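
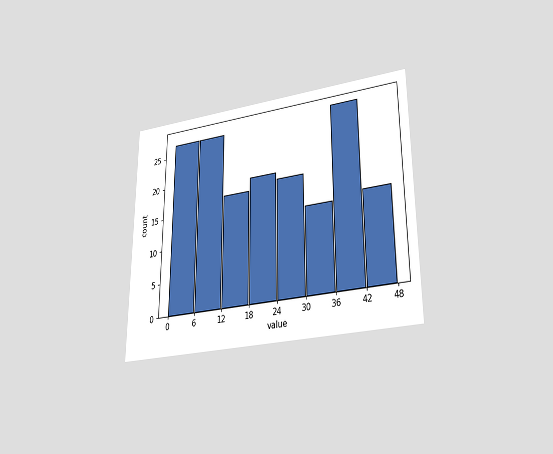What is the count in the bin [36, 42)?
The chart is viewed slightly from below. The [36, 42) bin has height 28.

28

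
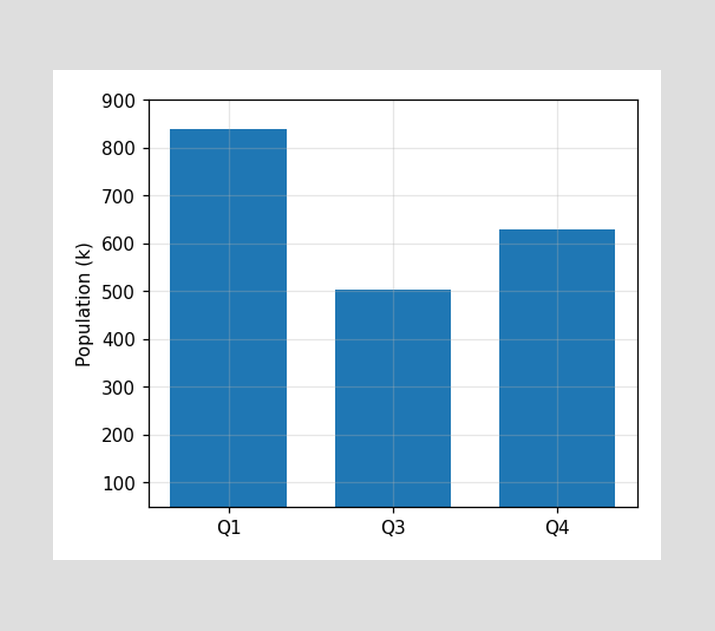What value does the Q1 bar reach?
Reading along the chart's y-axis, the Q1 bar reaches 840k.

840k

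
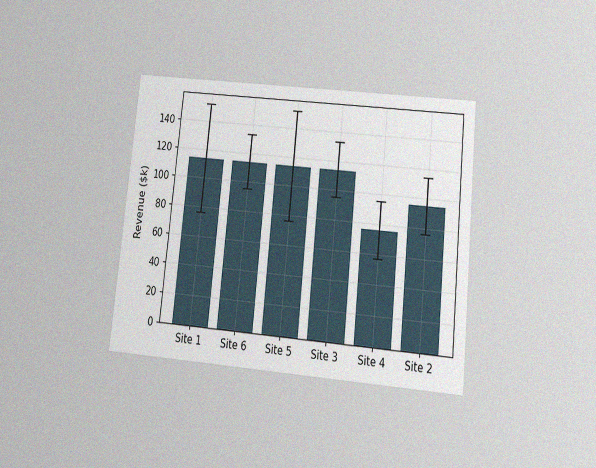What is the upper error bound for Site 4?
$95k

The chart is tilted about 6° clockwise and viewed slightly from below, with some photo noise. The Site 4 bar's upper whisker reaches $95k.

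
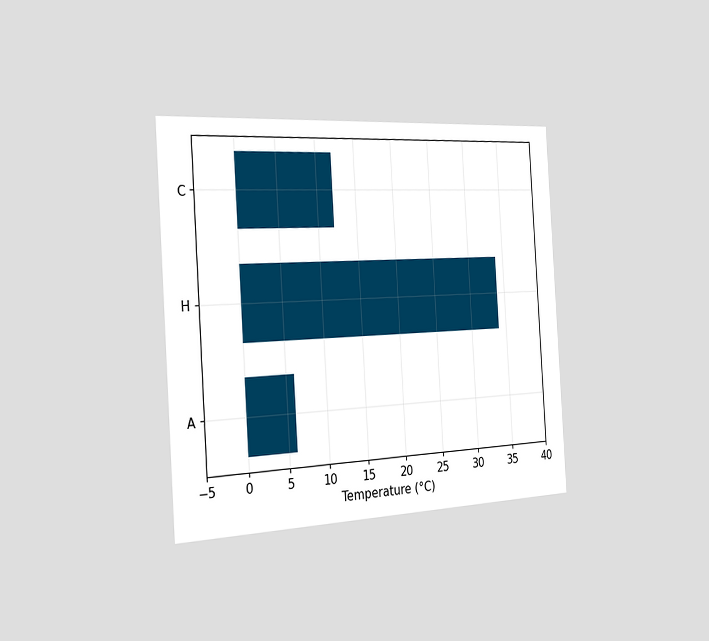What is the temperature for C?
The chart is tilted about 4° counter-clockwise and viewed slightly from the left. Reading along the chart's x-axis, the C bar reaches 12°C.

12°C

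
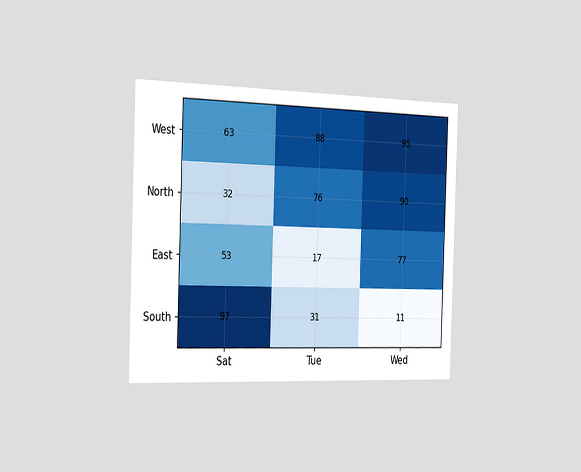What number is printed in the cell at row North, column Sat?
32

The chart is viewed slightly from the left. The (North, Sat) cell reads 32.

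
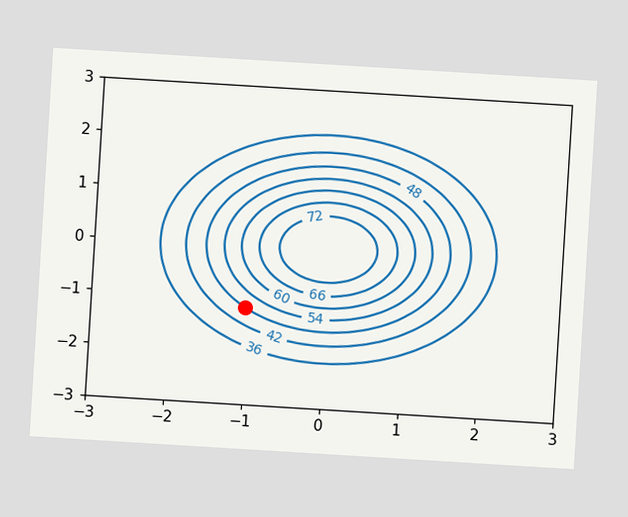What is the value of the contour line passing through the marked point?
The chart is tilted about 3° clockwise. The marked point sits on the contour labelled 48.

48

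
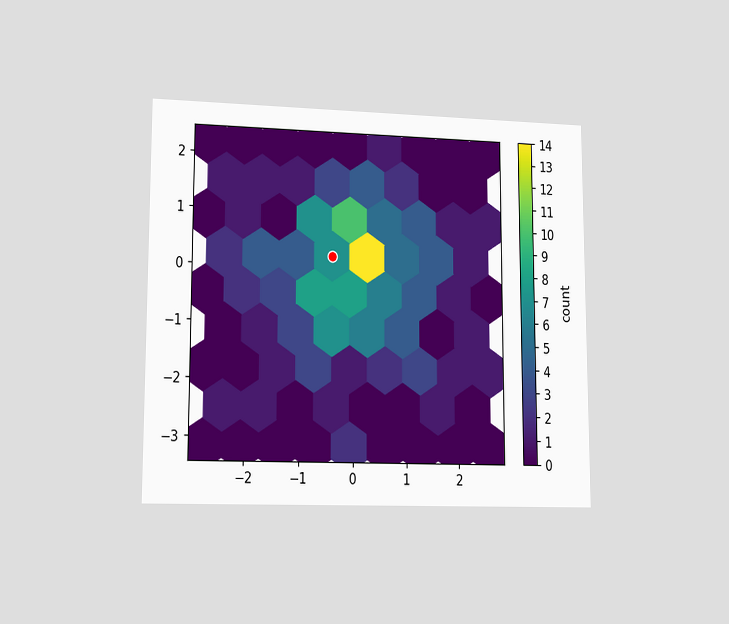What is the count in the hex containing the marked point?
The chart is viewed at a slight angle. The marked hex reads 7 on the colorbar.

7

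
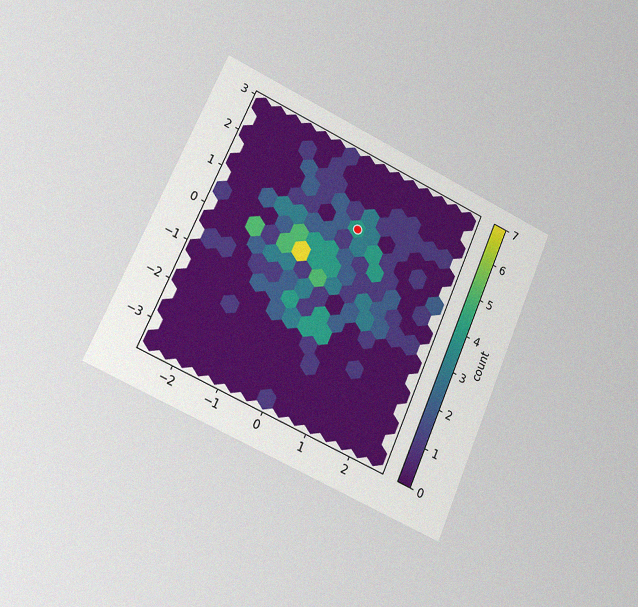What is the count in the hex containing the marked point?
4

The chart is tilted about 23° clockwise and viewed slightly from the left, with some photo noise. The marked hex reads 4 on the colorbar.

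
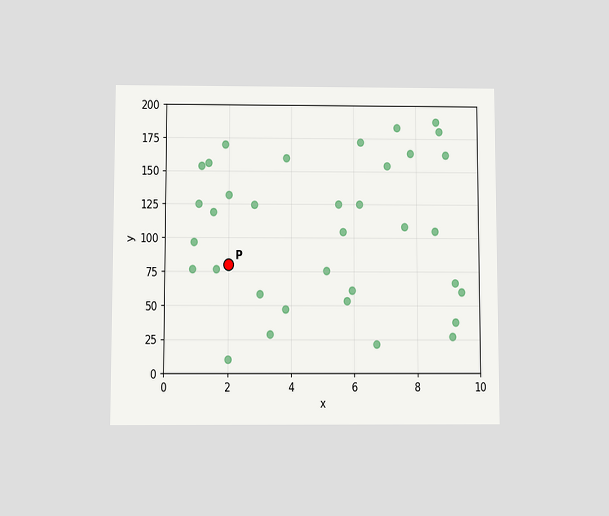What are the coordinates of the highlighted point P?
(2, 80)

The chart is viewed slightly from below. Following the gridlines from P to each axis, P sits at (2, 80).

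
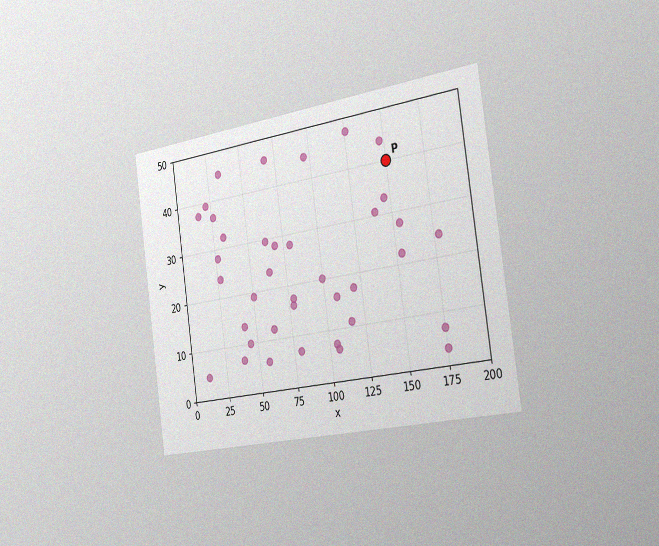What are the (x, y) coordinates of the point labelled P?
(150, 40)

The chart is tilted about 8° counter-clockwise and viewed slightly from the right, with some photo noise. Following the gridlines from P to each axis, P sits at (150, 40).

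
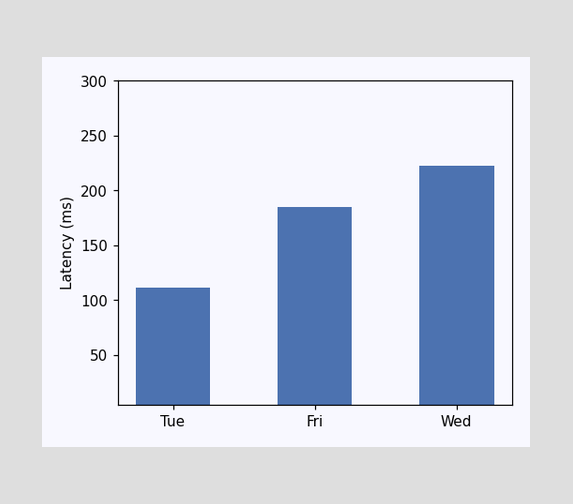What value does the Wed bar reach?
Reading along the chart's y-axis, the Wed bar reaches 222ms.

222ms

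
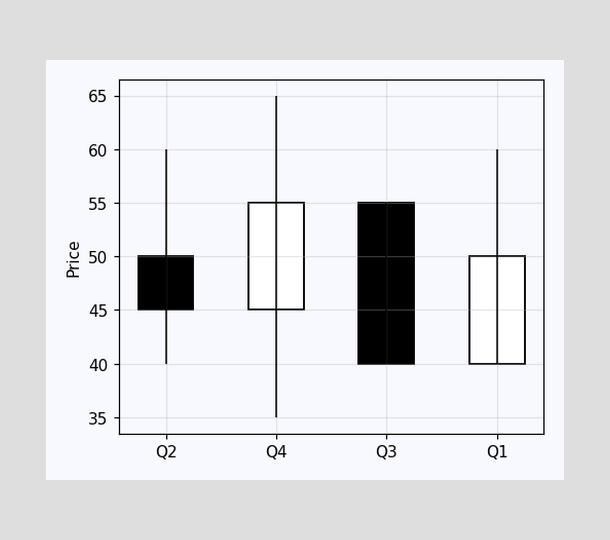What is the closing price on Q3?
40

The Q3 candle closes at 40.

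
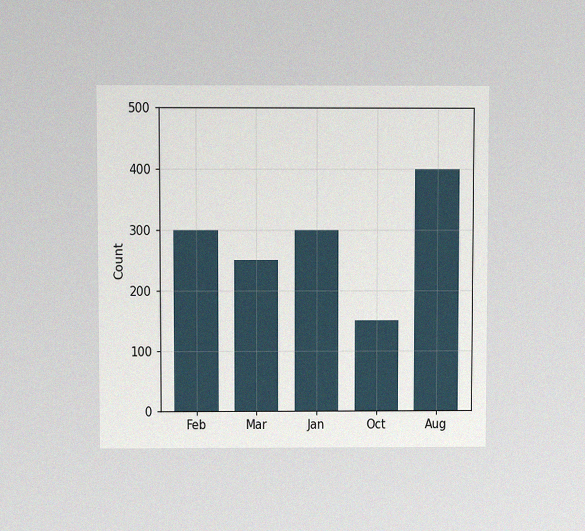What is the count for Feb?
The chart is viewed at a slight angle, with some photo noise. Reading along the chart's y-axis, the Feb bar reaches 300.

300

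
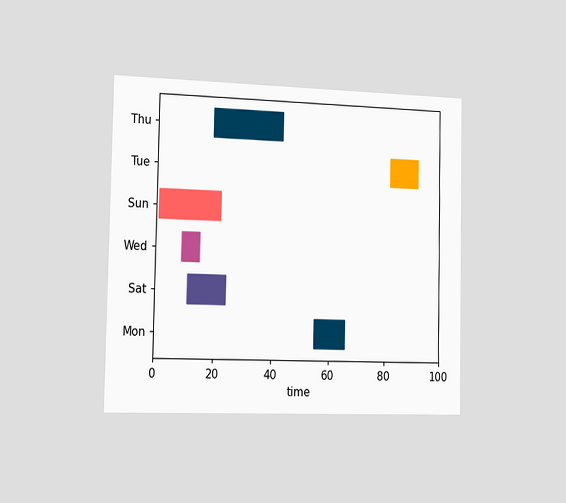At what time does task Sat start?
The chart is viewed slightly from the left. The Sat bar begins at t=11.

11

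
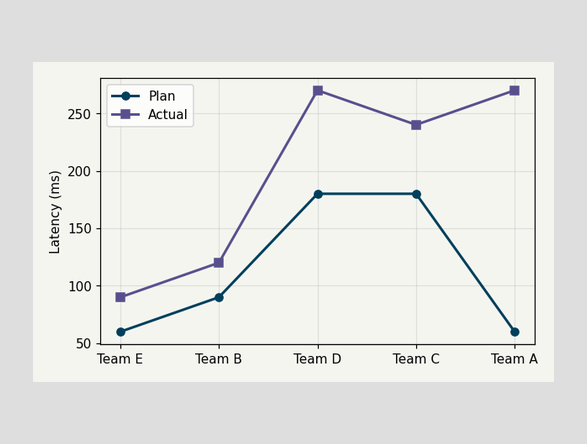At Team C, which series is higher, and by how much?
At Team C, Actual sits above the other line by 60ms.

Actual, by 60ms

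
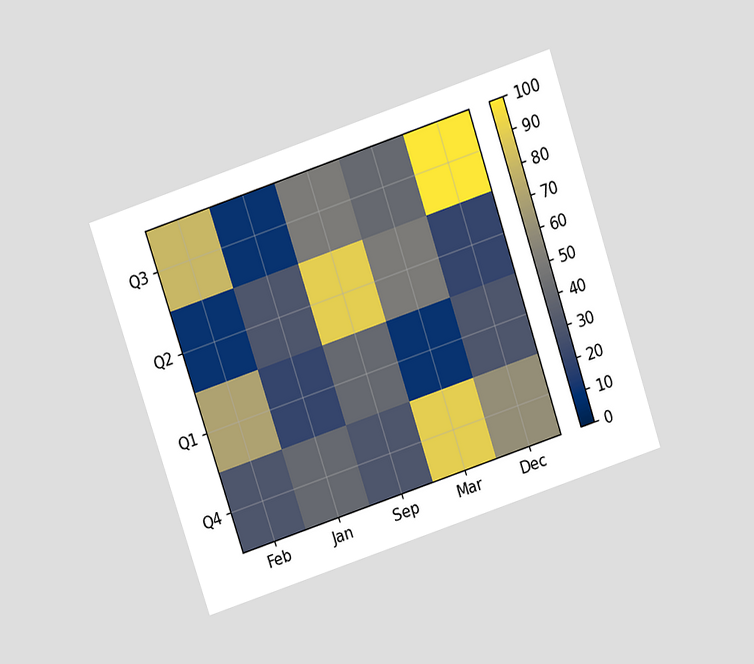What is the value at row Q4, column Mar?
90

The chart is tilted about 18° counter-clockwise and viewed slightly from above. Matching cell (Q4, Mar) against the colorbar gives 90.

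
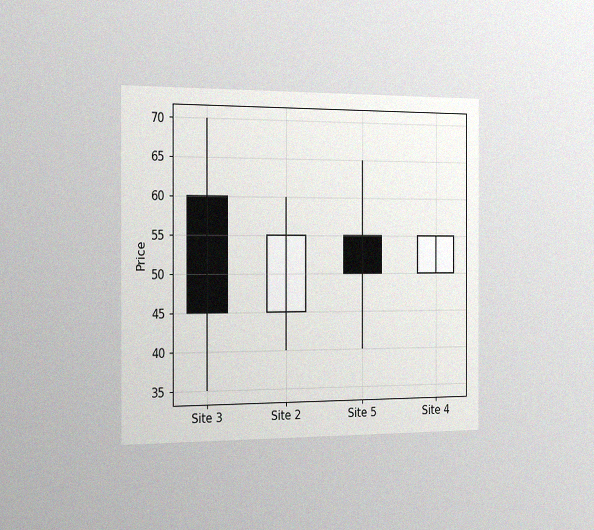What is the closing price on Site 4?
The chart is viewed slightly from the left, with some photo noise. The Site 4 candle closes at 55.

55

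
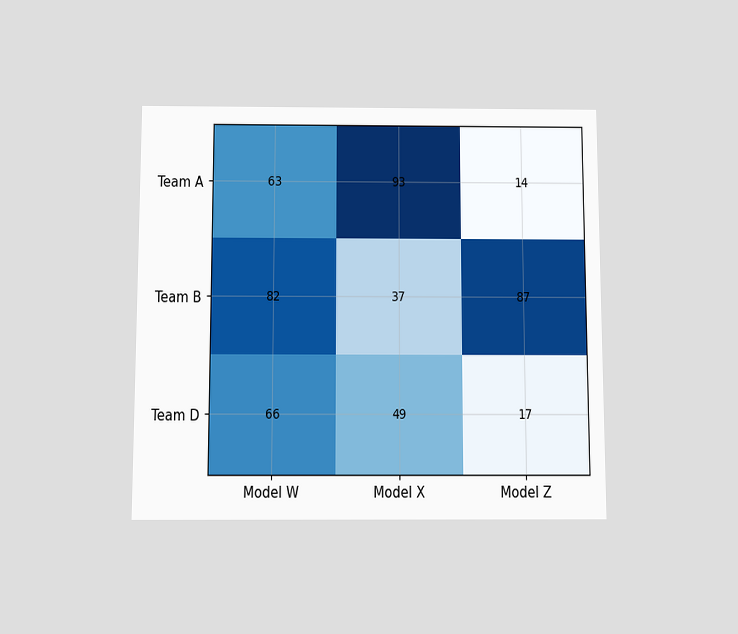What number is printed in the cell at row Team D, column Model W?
66

The chart is viewed slightly from below. The (Team D, Model W) cell reads 66.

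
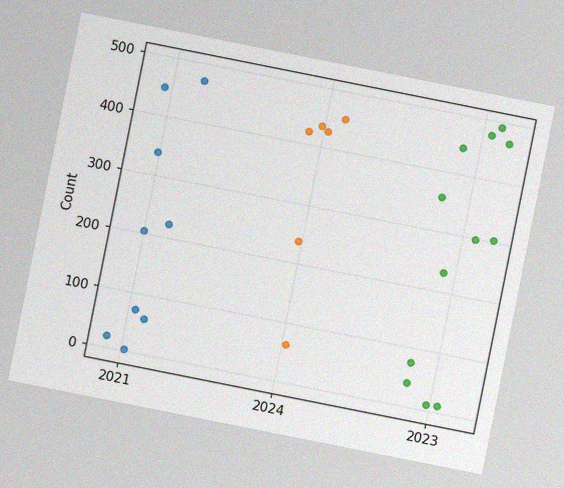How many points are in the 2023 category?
12

The chart is tilted about 11° clockwise, with some photo noise. Counting the markers in the 2023 column gives 12.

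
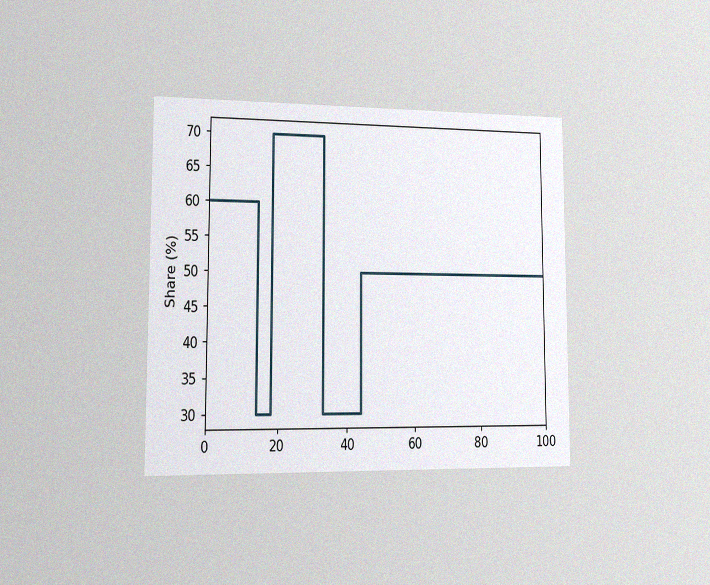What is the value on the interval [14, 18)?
30%

The chart is viewed slightly from the left, with some photo noise. On [14, 18) the step sits at 30%.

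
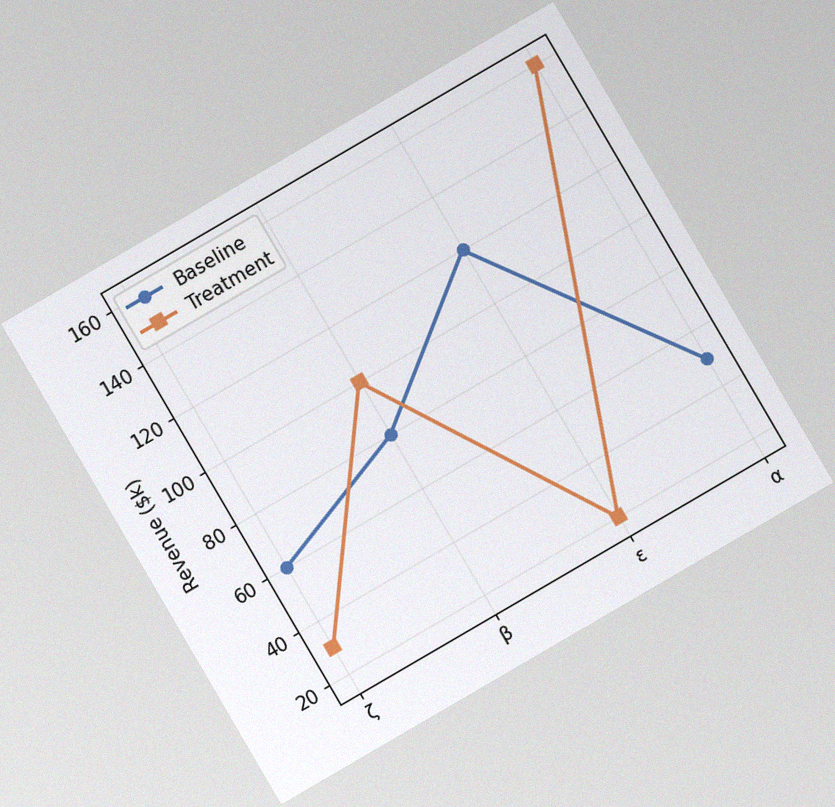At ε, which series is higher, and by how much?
The chart is tilted about 30° counter-clockwise, with some photo noise. At ε, Baseline sits above the other line by $100k.

Baseline, by $100k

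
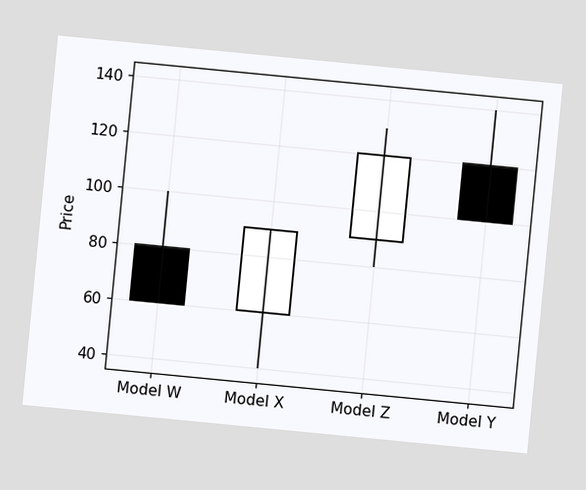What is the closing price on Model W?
60

The chart is tilted about 6° clockwise. The Model W candle closes at 60.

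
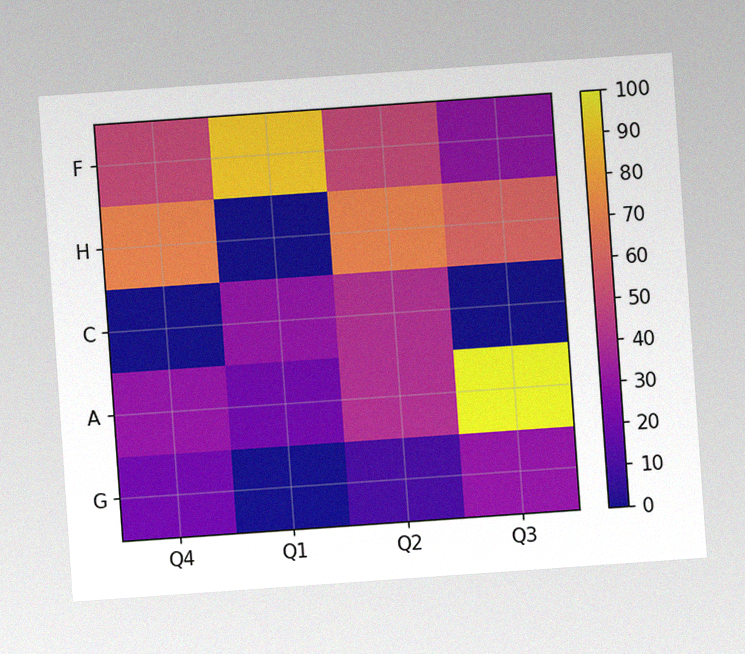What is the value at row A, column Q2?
40

The chart is tilted about 4° counter-clockwise, with some photo noise. Matching cell (A, Q2) against the colorbar gives 40.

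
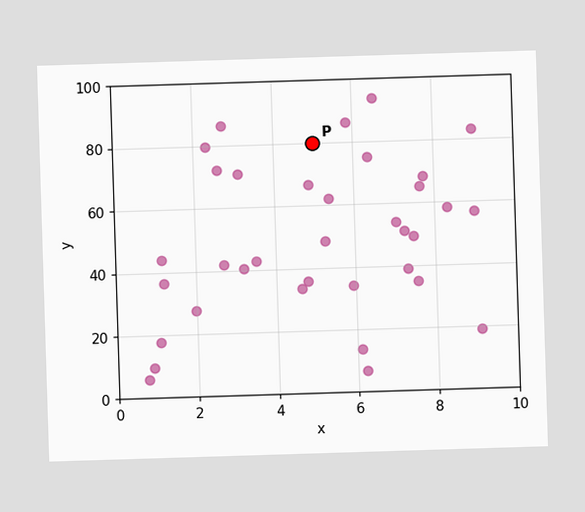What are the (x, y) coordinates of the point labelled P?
Following the gridlines from P to each axis, P sits at (5, 80).

(5, 80)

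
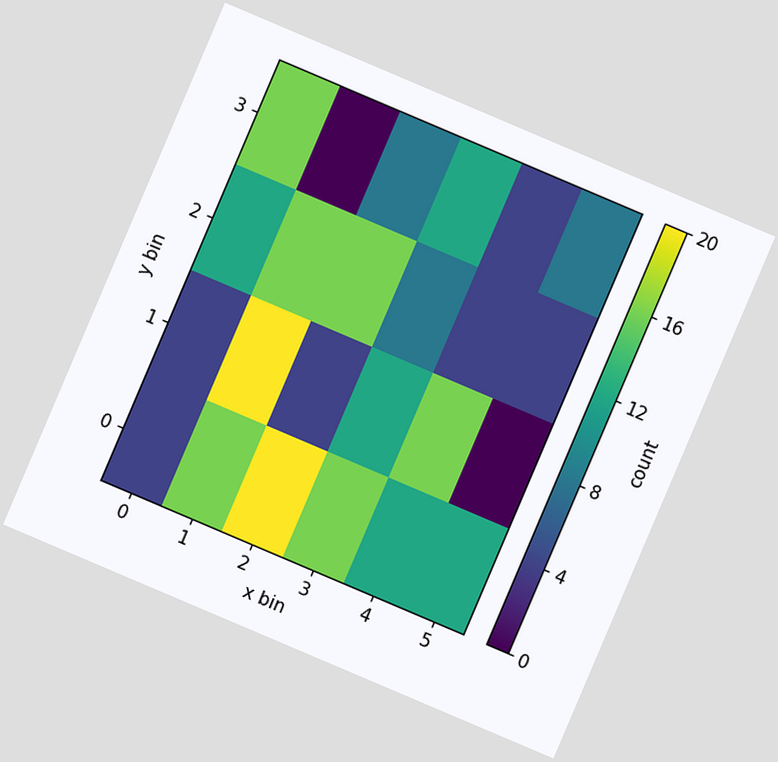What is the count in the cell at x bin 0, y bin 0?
4

The chart is tilted about 23° clockwise. Matching the cell (0, 0) against the colorbar gives 4.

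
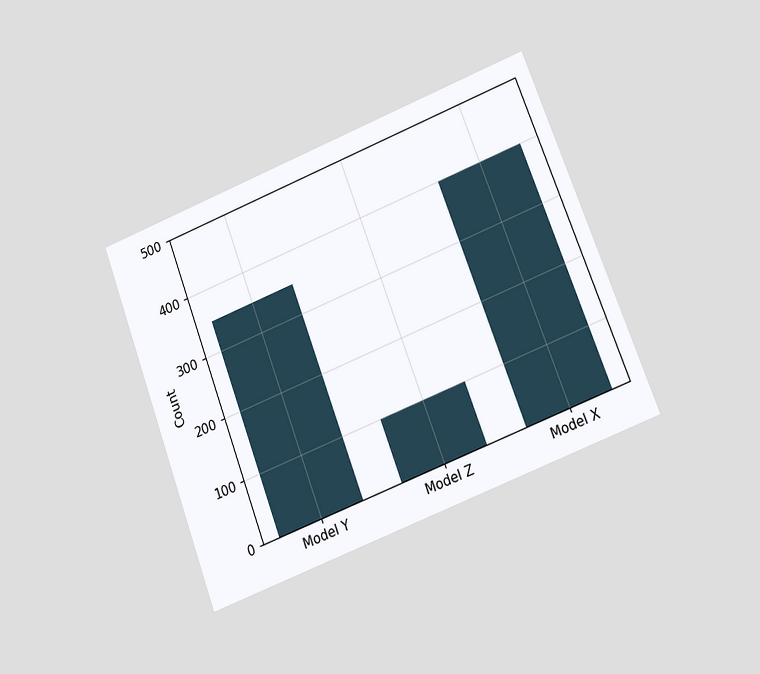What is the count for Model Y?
The chart is tilted about 21° counter-clockwise and viewed at a slight angle. Reading along the chart's y-axis, the Model Y bar reaches 350.

350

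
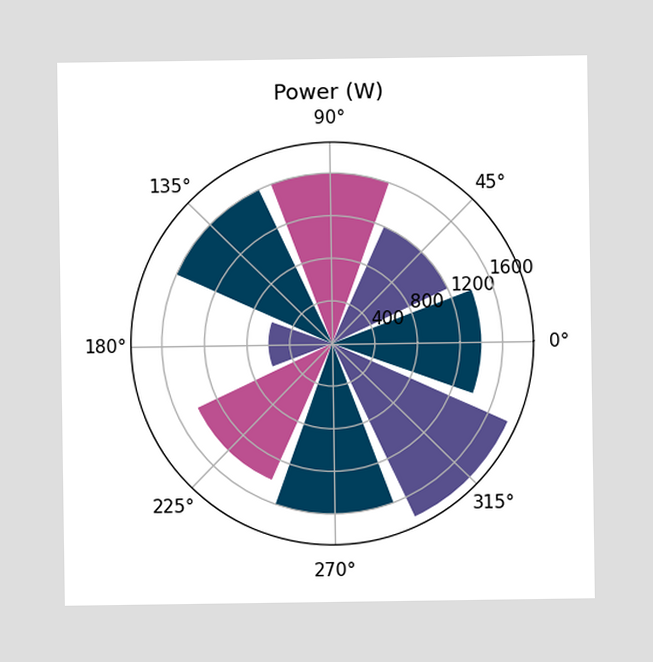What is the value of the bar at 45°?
1200W

The bar at 45° reaches 1200W on the radial axis.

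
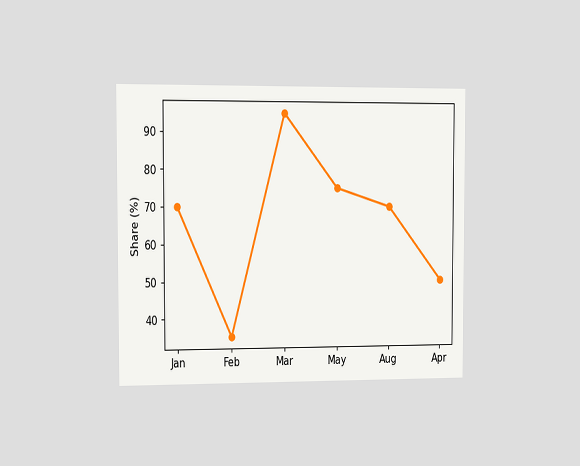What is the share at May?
75%

The chart is viewed slightly from the left. At May, the line is at 75%.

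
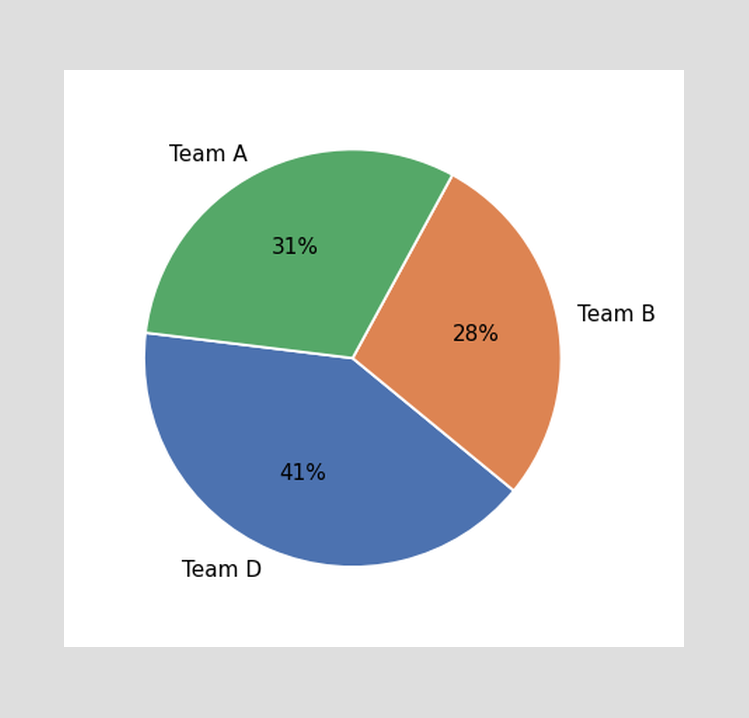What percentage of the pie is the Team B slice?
28%

The Team B slice takes up 28% of the pie.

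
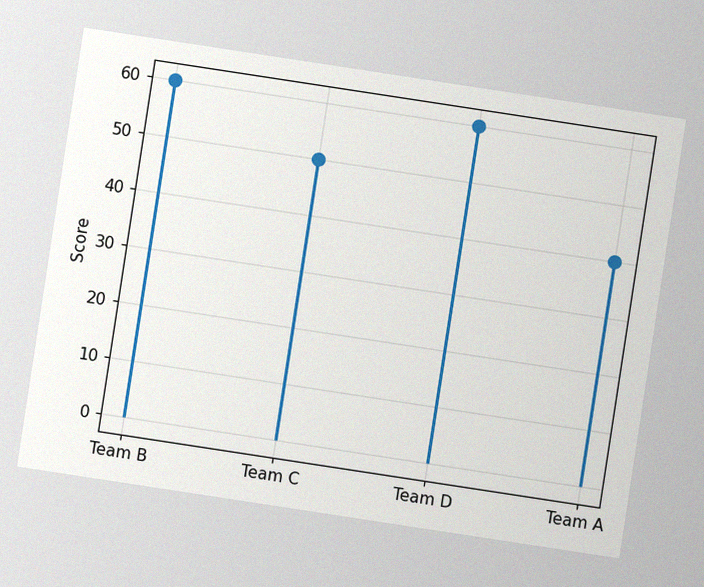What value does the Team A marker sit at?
40

The chart is tilted about 9° clockwise, with some photo noise. The Team A marker sits at 40.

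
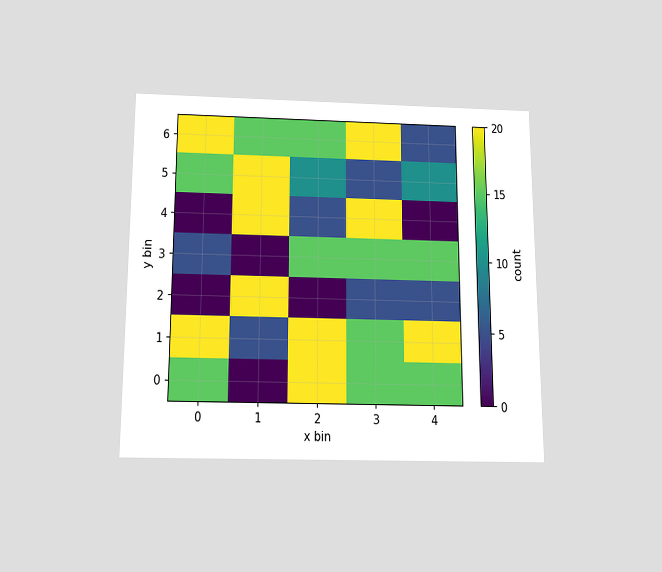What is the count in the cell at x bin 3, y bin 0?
15

The chart is viewed slightly from below. Matching the cell (3, 0) against the colorbar gives 15.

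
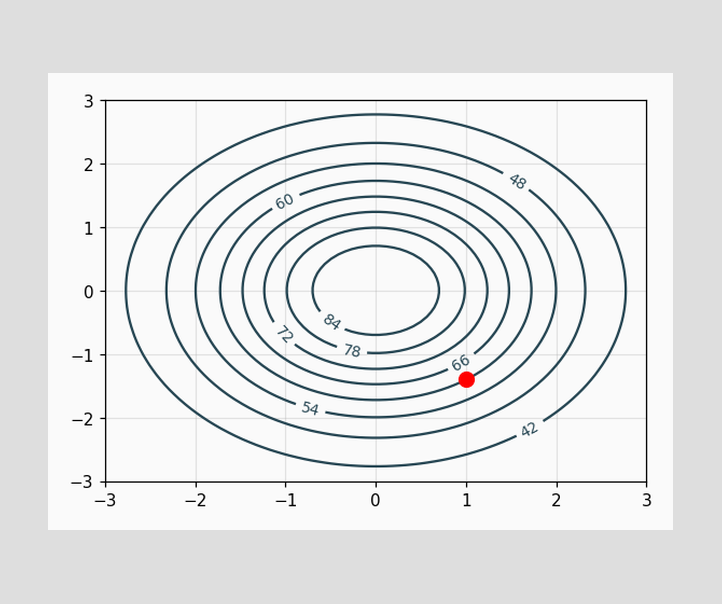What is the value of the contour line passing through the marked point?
The marked point sits on the contour labelled 60.

60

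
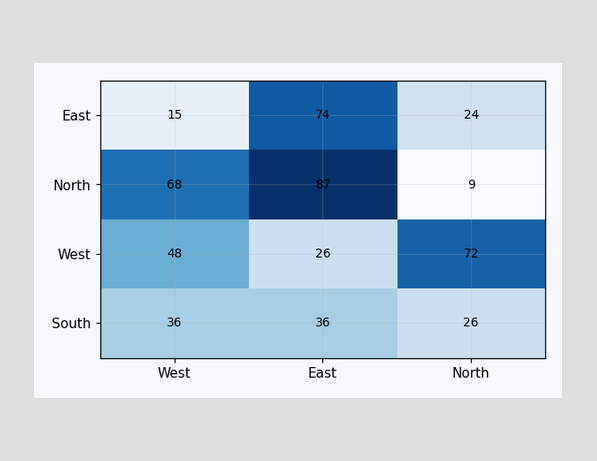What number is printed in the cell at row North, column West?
The (North, West) cell reads 68.

68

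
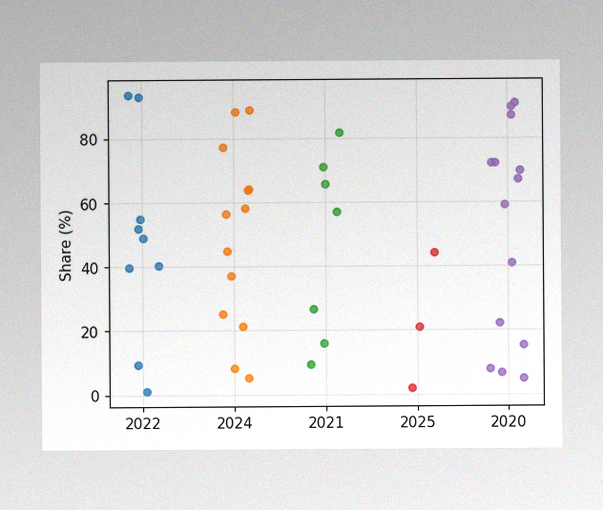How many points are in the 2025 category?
The image has some photo noise and uneven lighting. Counting the markers in the 2025 column gives 3.

3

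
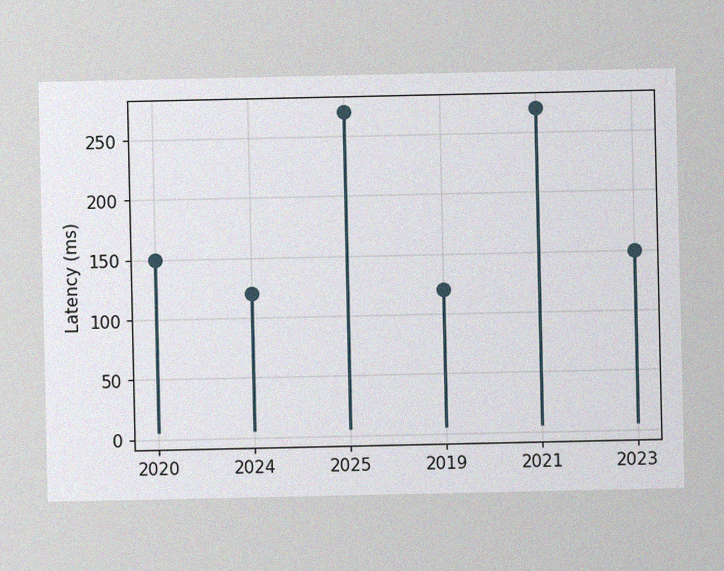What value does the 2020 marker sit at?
150ms

The image has some photo noise and uneven lighting. The 2020 marker sits at 150ms.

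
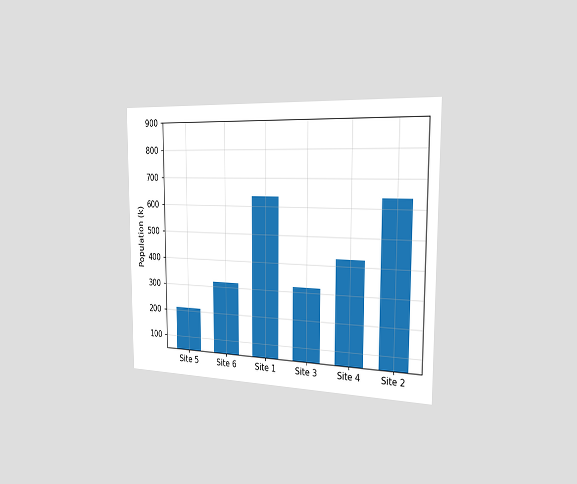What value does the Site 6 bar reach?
318k

The chart is viewed slightly from the right. Reading along the chart's y-axis, the Site 6 bar reaches 318k.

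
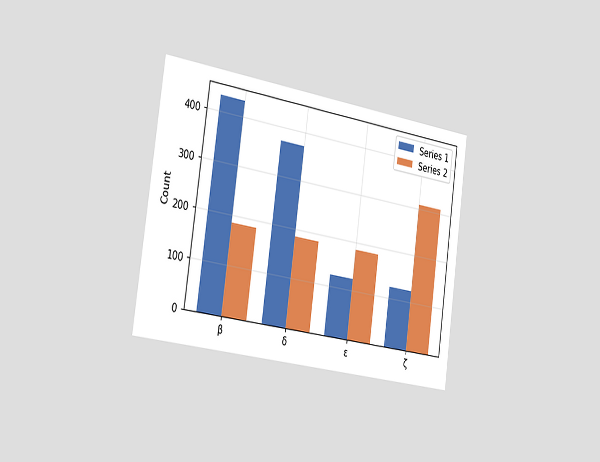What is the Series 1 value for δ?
The chart is tilted about 8° clockwise and viewed slightly from the left. The Series 1 bar at δ reaches 372 on the y-axis.

372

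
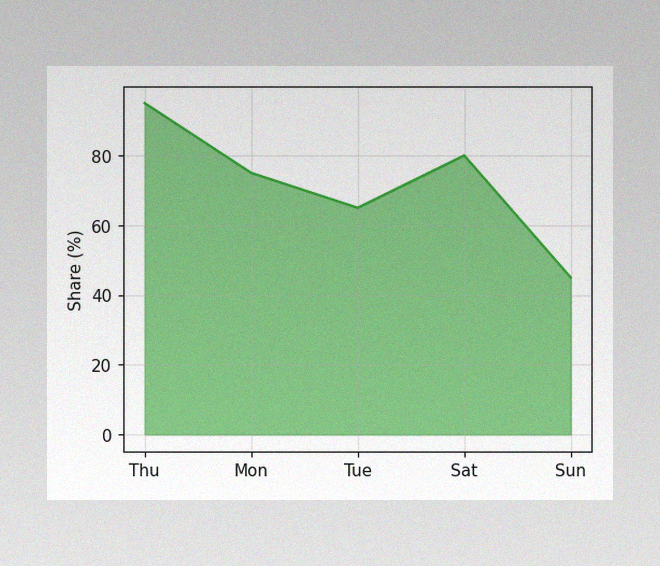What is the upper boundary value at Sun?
45%

The image has some photo noise and uneven lighting. At Sun the upper boundary is at 45%.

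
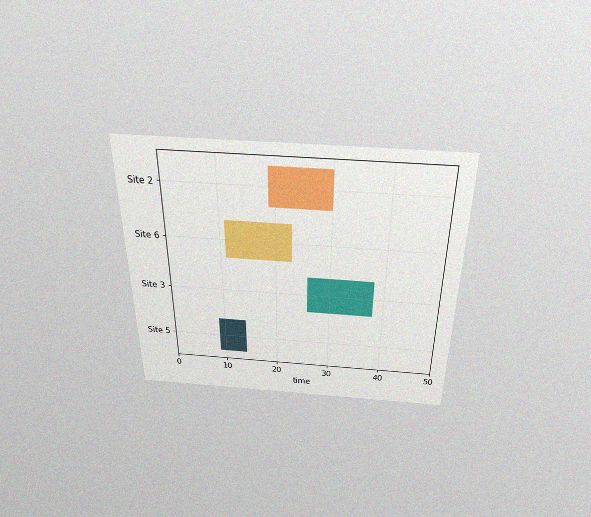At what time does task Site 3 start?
The chart is viewed slightly from above, with some photo noise. The Site 3 bar begins at t=26.

26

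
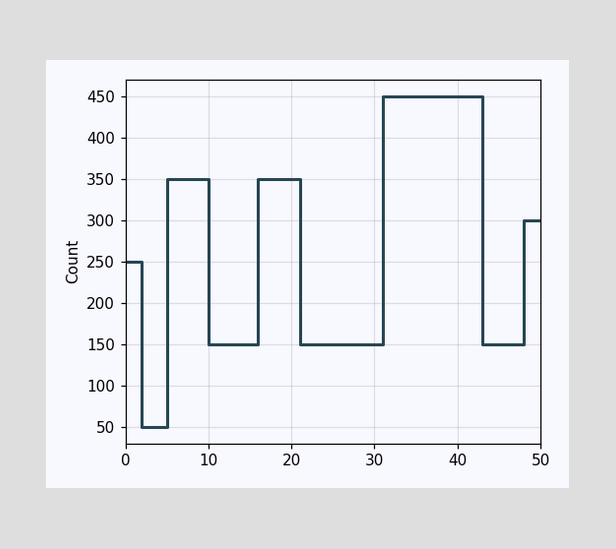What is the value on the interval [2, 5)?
On [2, 5) the step sits at 50.

50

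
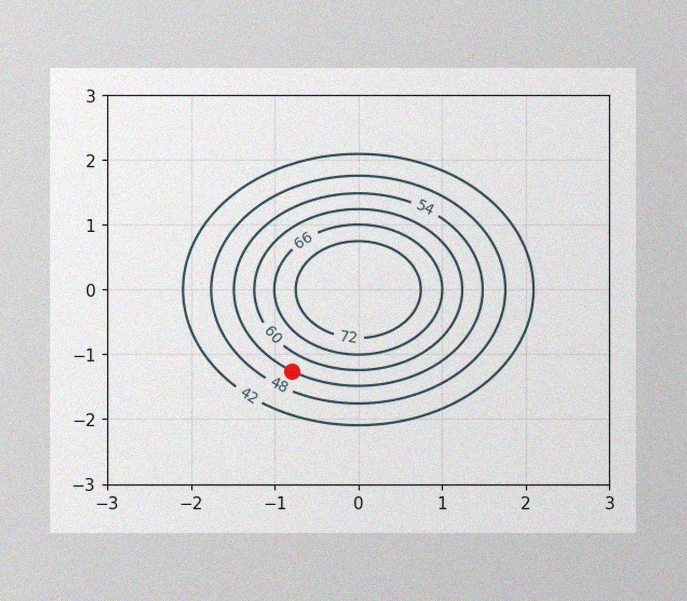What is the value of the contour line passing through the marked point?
54

The image has some photo noise and uneven lighting. The marked point sits on the contour labelled 54.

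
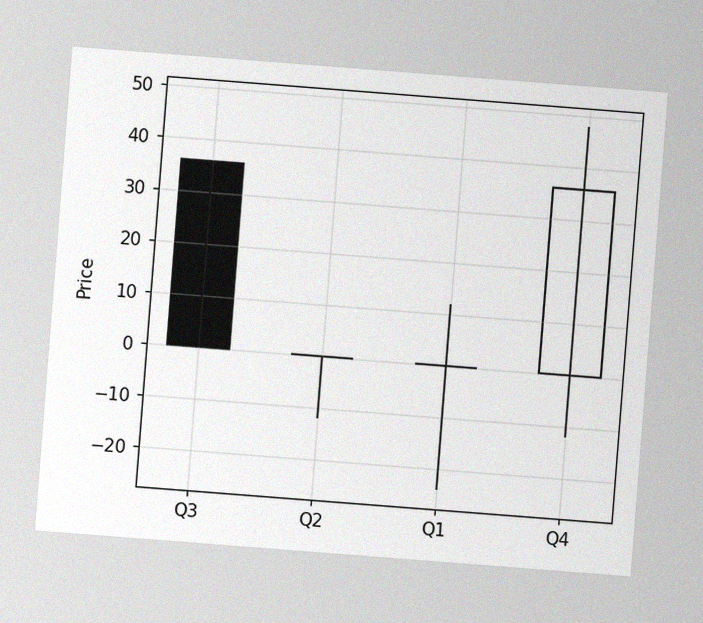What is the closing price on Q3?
The chart is tilted about 4° clockwise, with some photo noise. The Q3 candle closes at 0.

0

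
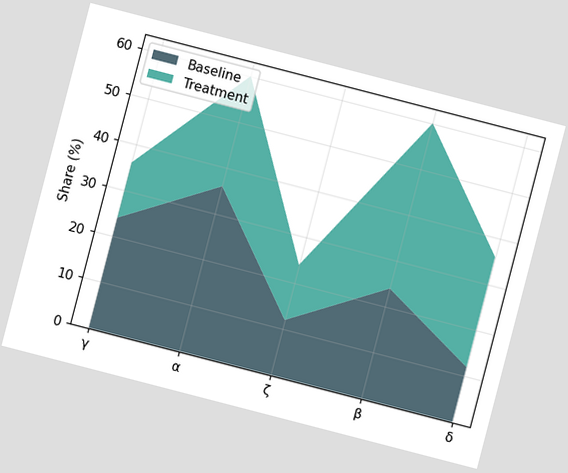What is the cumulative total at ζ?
The chart is tilted about 15° clockwise. The stacked total at ζ reaches 24%.

24%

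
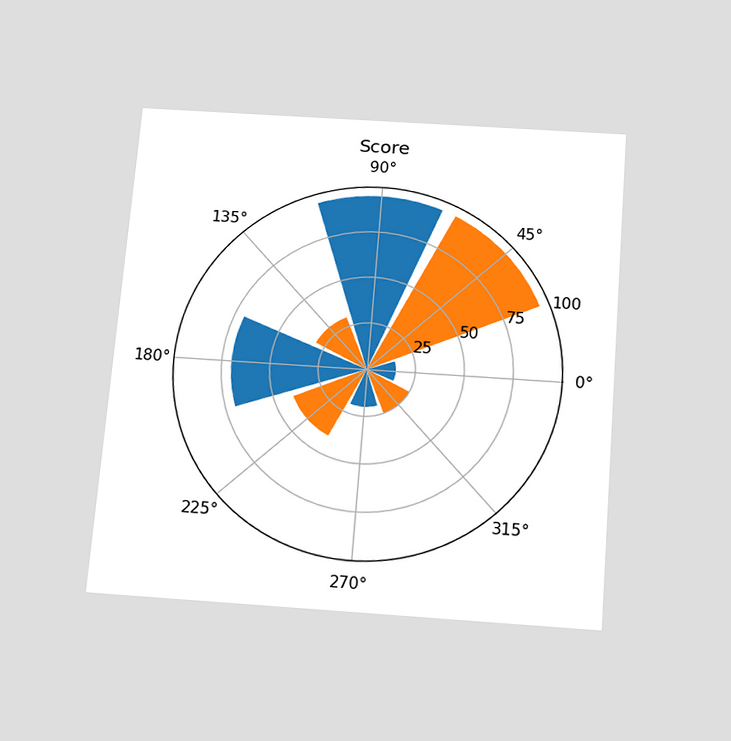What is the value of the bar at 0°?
The chart is tilted about 5° clockwise and viewed slightly from below. The bar at 0° reaches 15 on the radial axis.

15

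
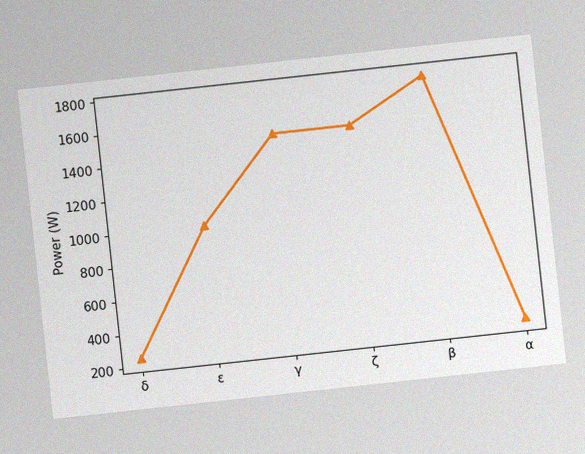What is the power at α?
250W

The chart is tilted about 6° counter-clockwise, with some photo noise. At α, the line is at 250W.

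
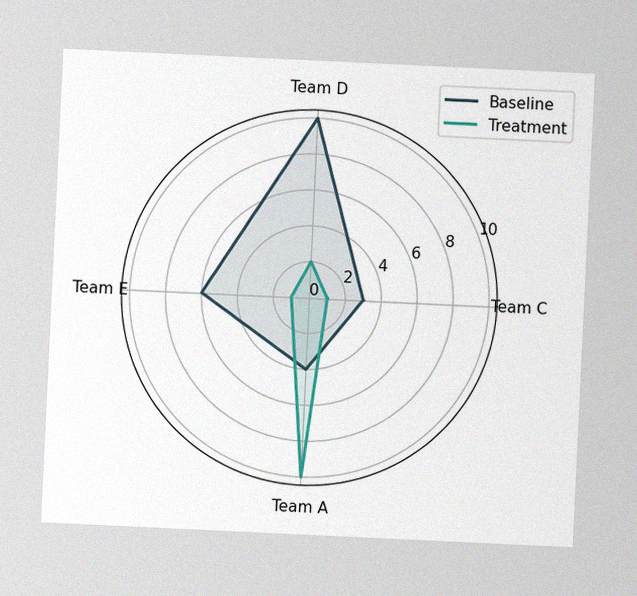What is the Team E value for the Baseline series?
6

The chart is tilted about 3° clockwise, with some photo noise. On the Team E axis, Baseline reaches 6.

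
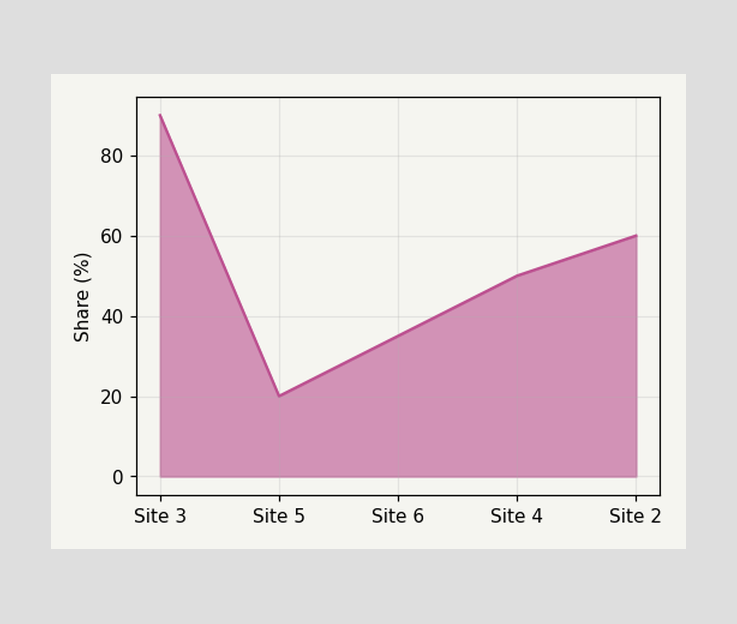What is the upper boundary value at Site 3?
At Site 3 the upper boundary is at 90%.

90%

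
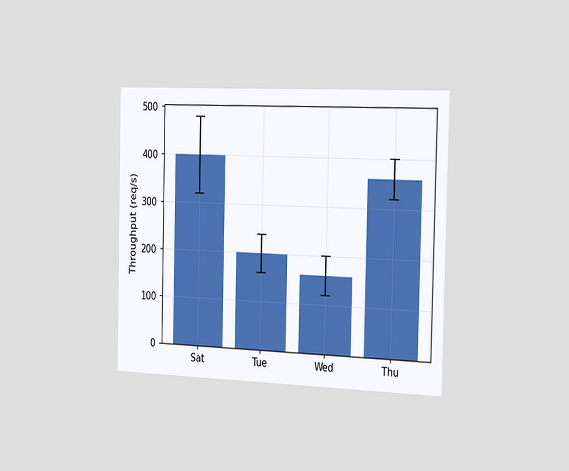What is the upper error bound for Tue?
240req/s

The chart is viewed slightly from the right. The Tue bar's upper whisker reaches 240req/s.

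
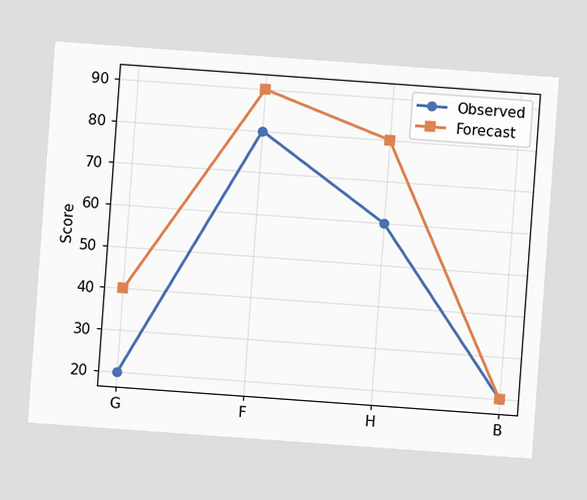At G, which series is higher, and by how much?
The chart is tilted about 4° clockwise. At G, Forecast sits above the other line by 20.

Forecast, by 20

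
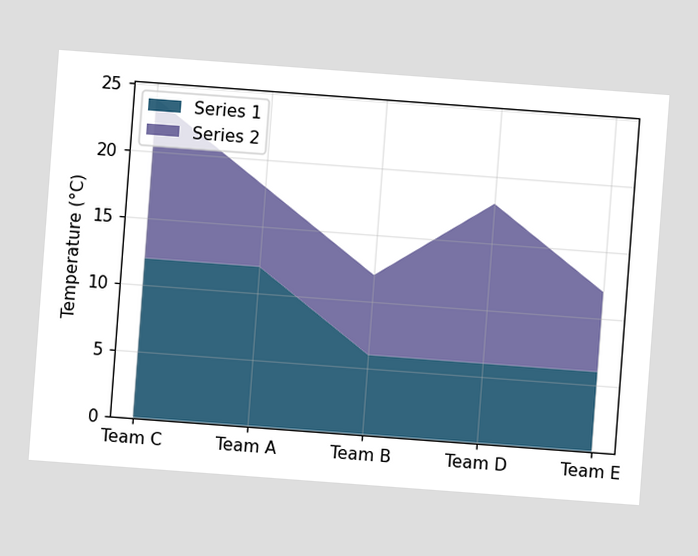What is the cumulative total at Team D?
18°C

The chart is tilted about 4° clockwise. The stacked total at Team D reaches 18°C.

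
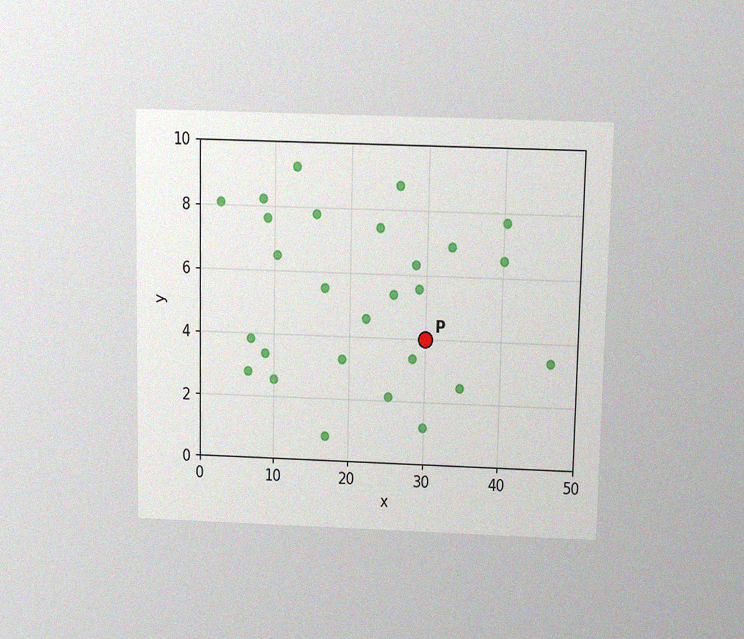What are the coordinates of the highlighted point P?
The chart is viewed slightly from above, with some photo noise. Following the gridlines from P to each axis, P sits at (30, 4).

(30, 4)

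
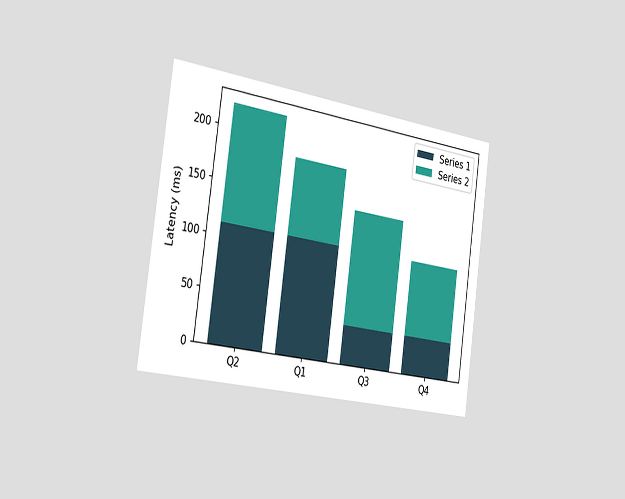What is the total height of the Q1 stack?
The chart is tilted about 8° clockwise and viewed slightly from the left. The Q1 stack's top reaches 185ms on the y-axis.

185ms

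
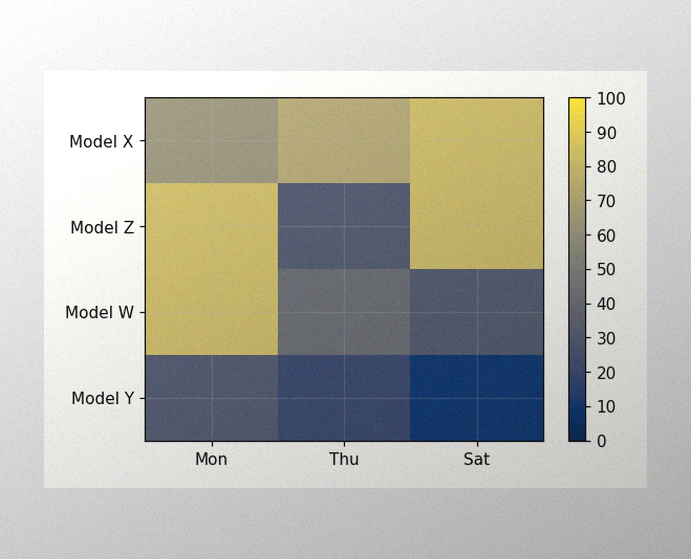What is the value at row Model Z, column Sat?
The image has some photo noise and uneven lighting. Matching cell (Model Z, Sat) against the colorbar gives 80.

80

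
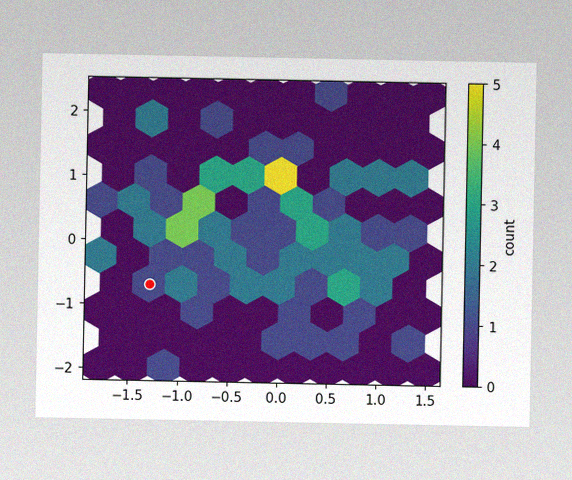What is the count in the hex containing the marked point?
The image has some photo noise and uneven lighting. The marked hex reads 1 on the colorbar.

1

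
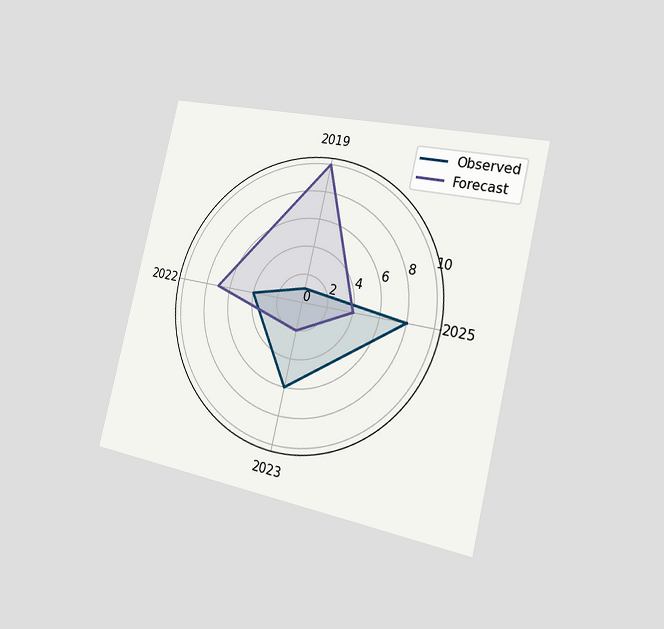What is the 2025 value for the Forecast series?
4

The chart is tilted about 13° clockwise and viewed slightly from the right. On the 2025 axis, Forecast reaches 4.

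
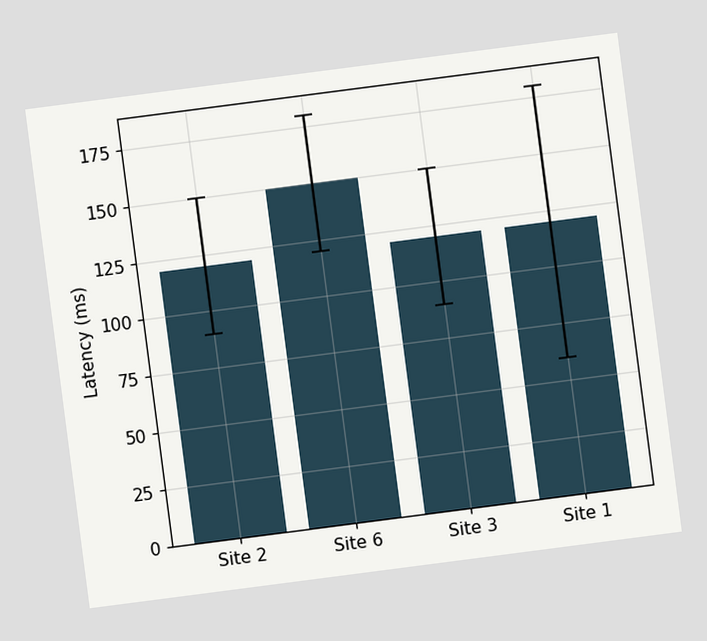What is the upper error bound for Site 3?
The chart is tilted about 7° counter-clockwise. The Site 3 bar's upper whisker reaches 150ms.

150ms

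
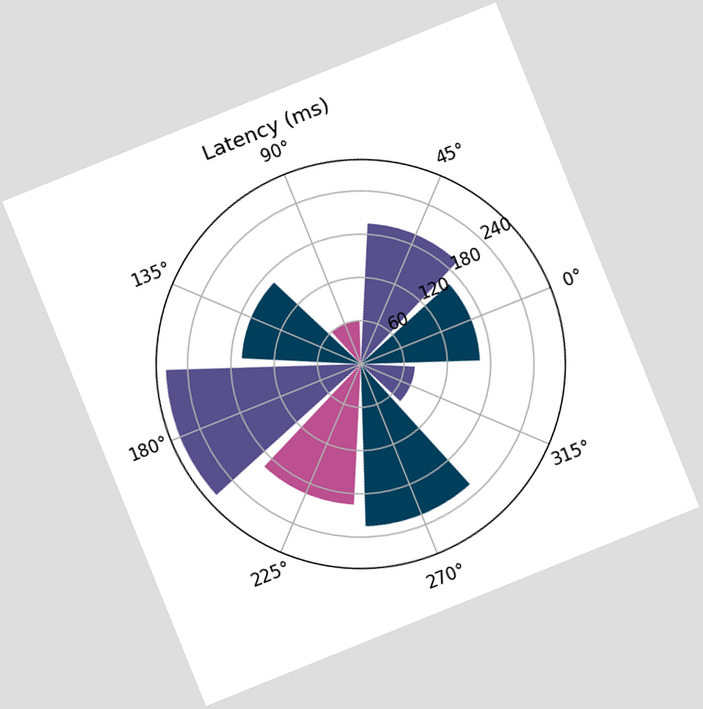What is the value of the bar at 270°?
225ms

The chart is tilted about 22° counter-clockwise. The bar at 270° reaches 225ms on the radial axis.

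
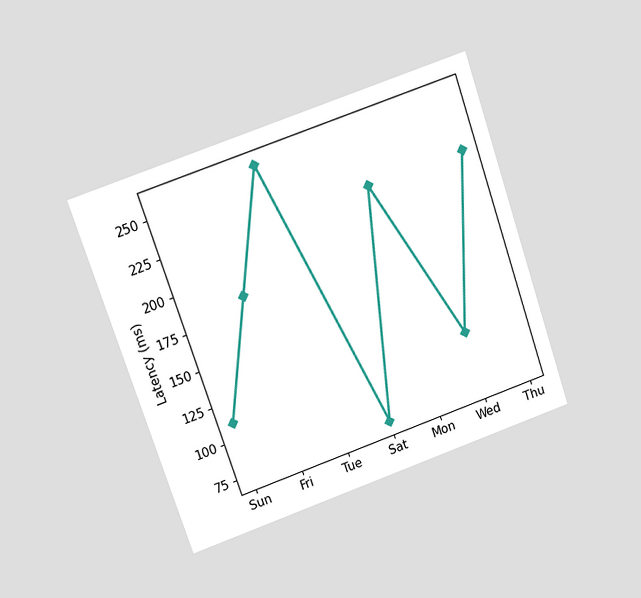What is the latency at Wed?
111ms

The chart is tilted about 19° counter-clockwise and viewed at a slight angle. At Wed, the line is at 111ms.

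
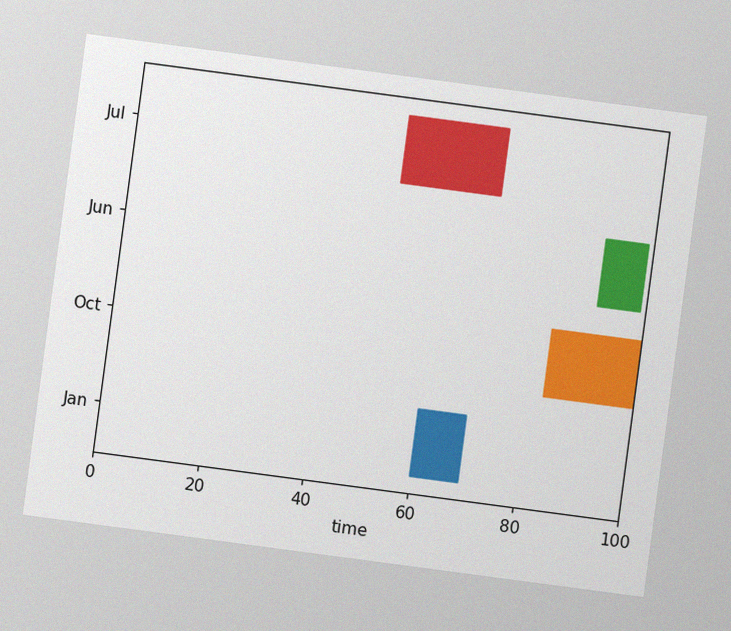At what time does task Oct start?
83

The chart is tilted about 8° clockwise, with some photo noise. The Oct bar begins at t=83.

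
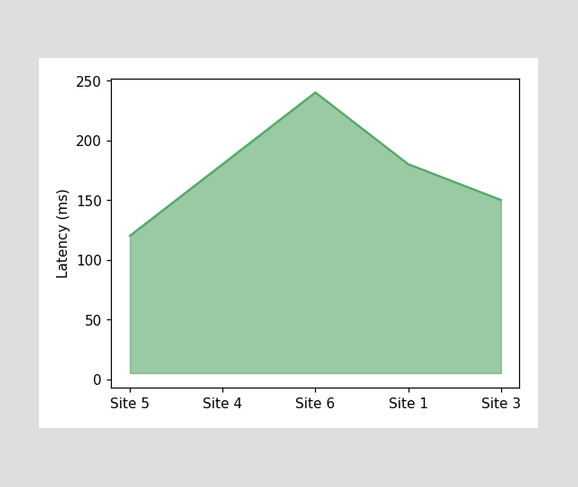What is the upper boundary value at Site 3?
At Site 3 the upper boundary is at 150ms.

150ms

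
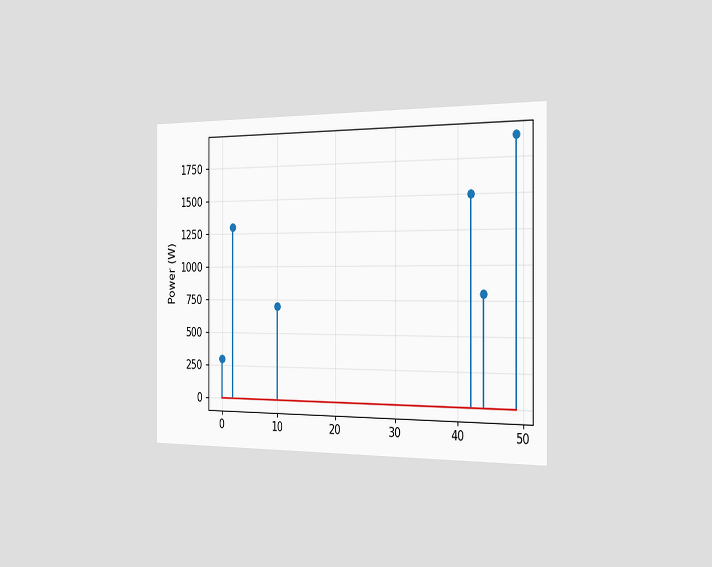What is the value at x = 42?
1500W

The chart is viewed slightly from the right. The stem at x=42 reaches 1500W.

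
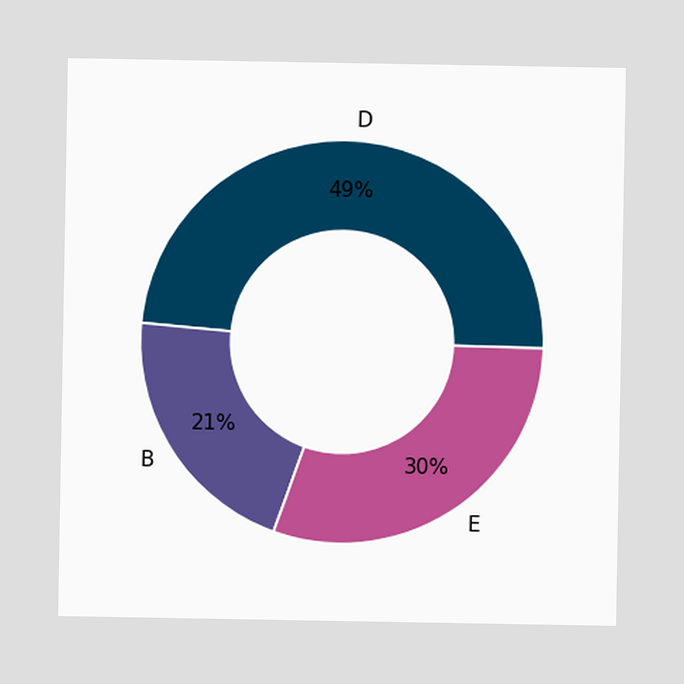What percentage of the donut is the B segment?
21%

The B segment takes up 21% of the ring.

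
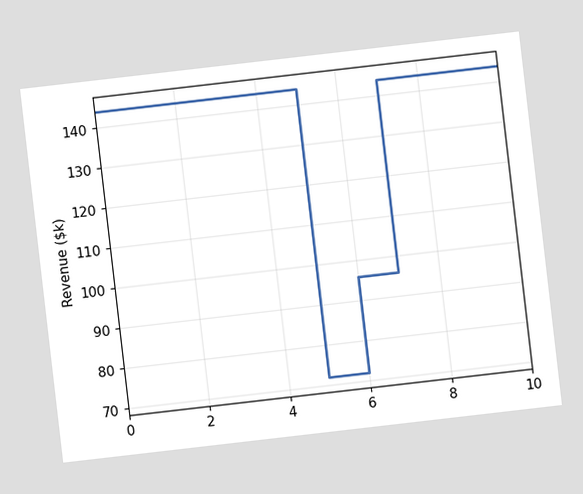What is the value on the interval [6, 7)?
The chart is tilted about 7° counter-clockwise. On [6, 7) the step sits at $96k.

$96k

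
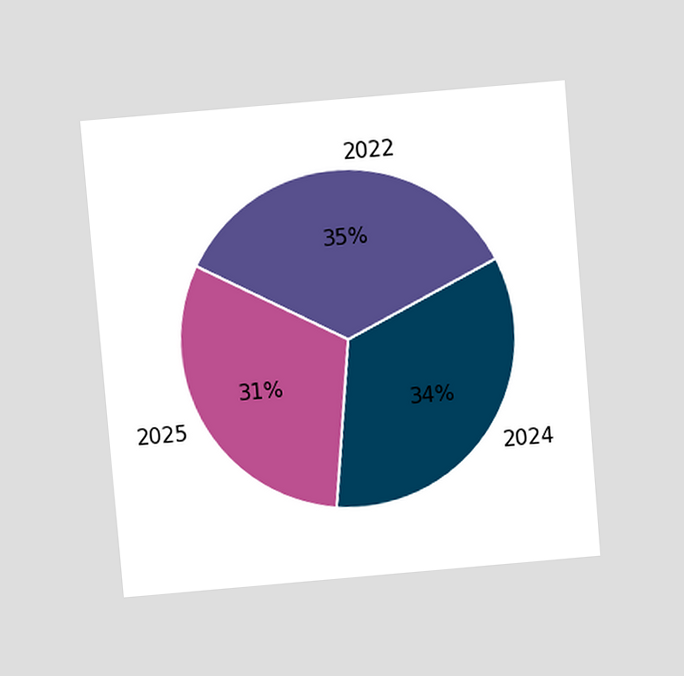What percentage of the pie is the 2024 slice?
34%

The chart is tilted about 5° counter-clockwise and viewed slightly from above. The 2024 slice takes up 34% of the pie.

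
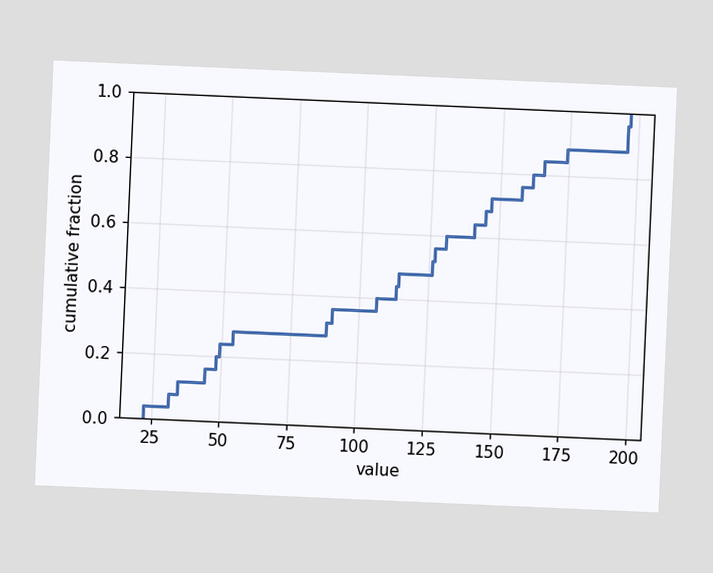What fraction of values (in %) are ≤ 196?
96%

The chart is tilted about 3° clockwise. At x=196 the ECDF step is at 96%.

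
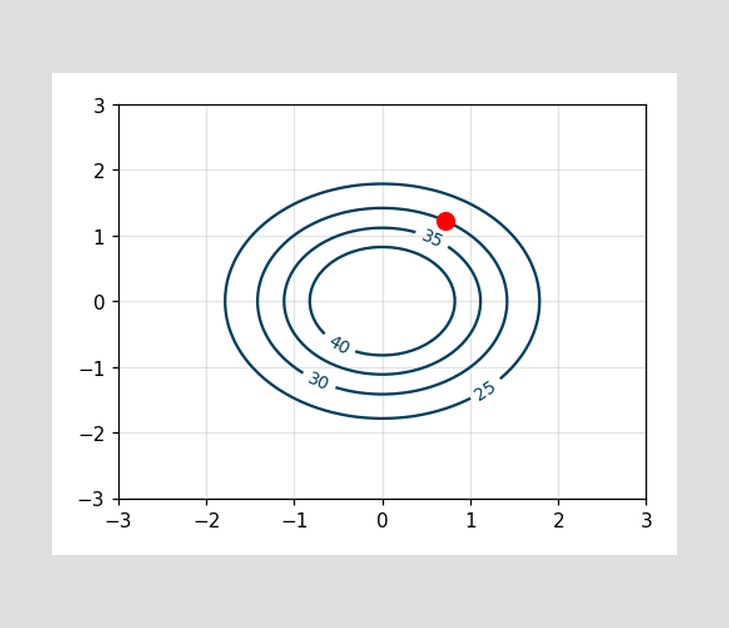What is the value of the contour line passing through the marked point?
The marked point sits on the contour labelled 30.

30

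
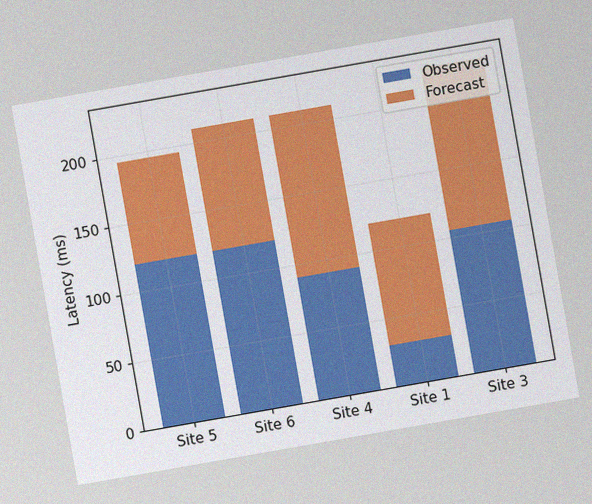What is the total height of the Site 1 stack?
The chart is tilted about 10° counter-clockwise, with some photo noise. The Site 1 stack's top reaches 120ms on the y-axis.

120ms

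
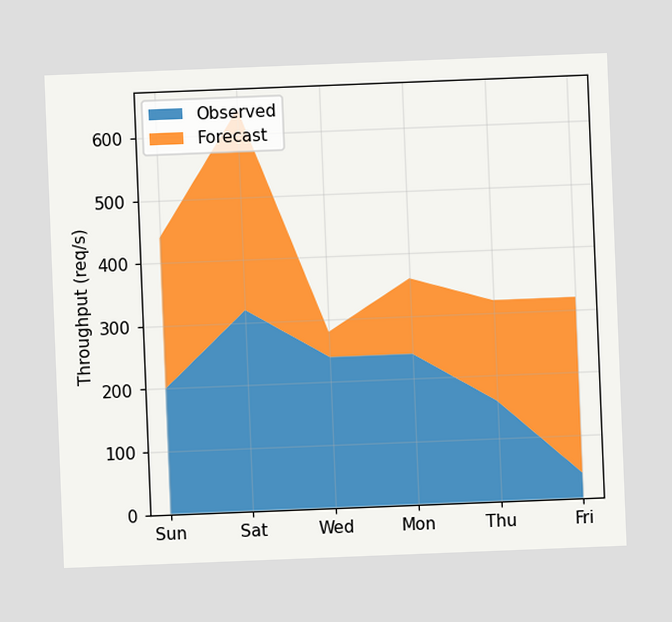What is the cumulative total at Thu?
320req/s

The chart is tilted about 2° counter-clockwise. The stacked total at Thu reaches 320req/s.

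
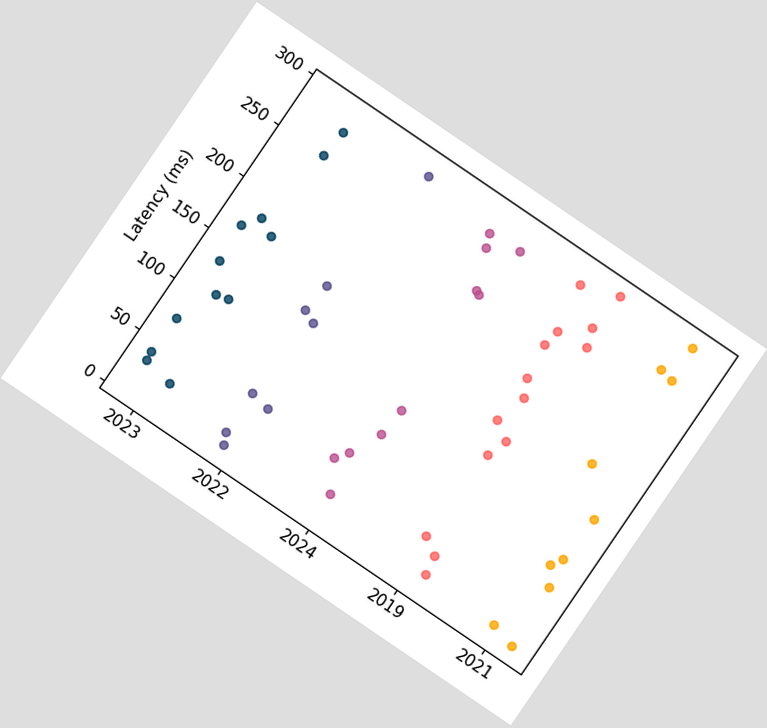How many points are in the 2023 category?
The chart is tilted about 34° clockwise. Counting the markers in the 2023 column gives 12.

12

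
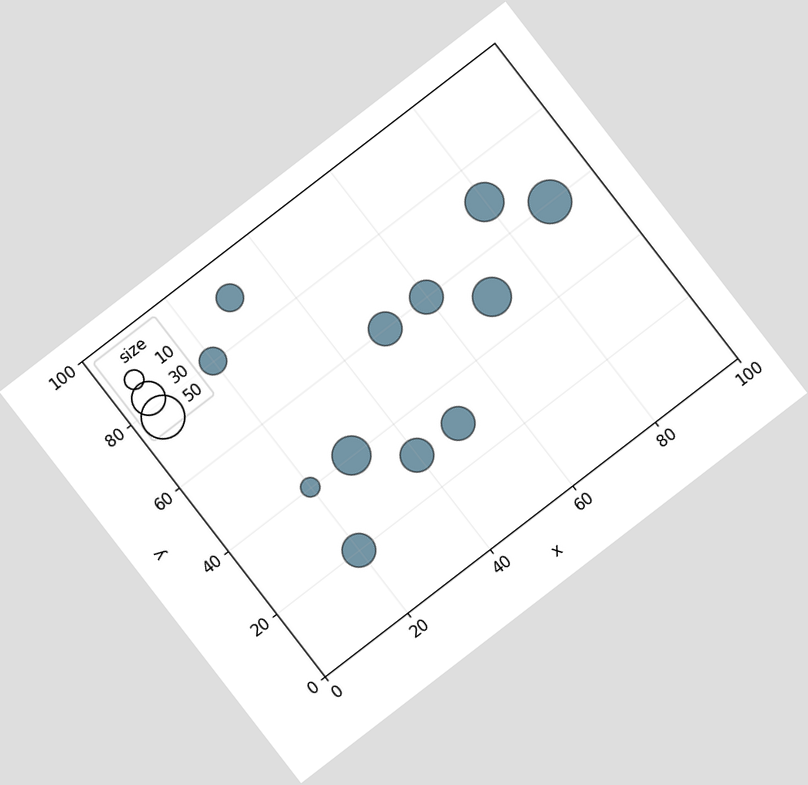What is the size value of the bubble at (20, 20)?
30

The chart is tilted about 38° counter-clockwise. Matching the bubble at (20, 20) against the size legend gives 30.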